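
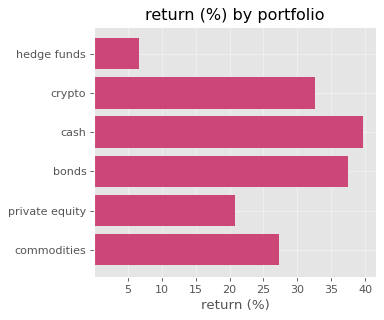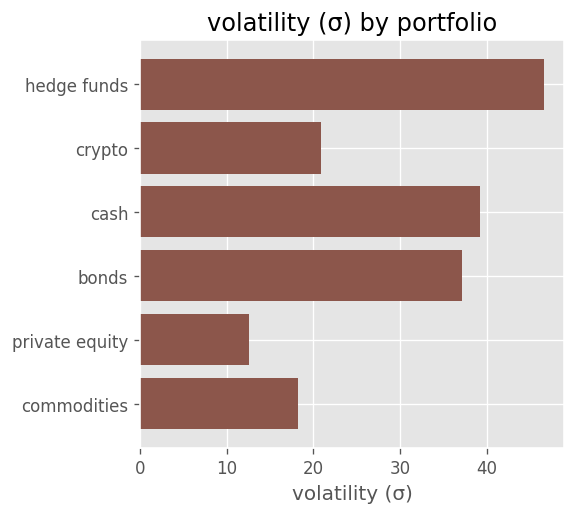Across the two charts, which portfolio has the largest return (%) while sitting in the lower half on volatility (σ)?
Chart 2 median volatility (σ) ≈ 30; below-median portfolios: crypto, private equity, commodities. Among those, crypto has the highest return (%) (≈ 35).

crypto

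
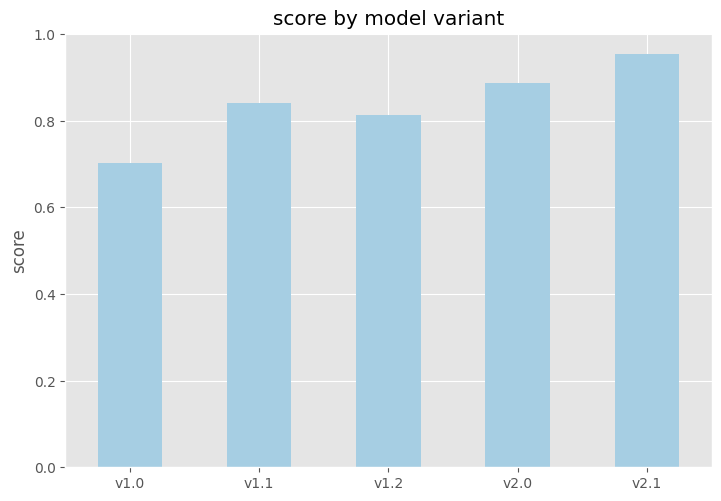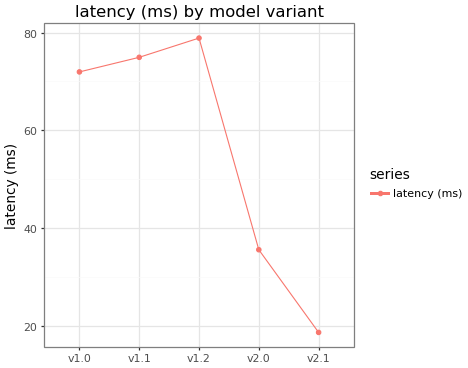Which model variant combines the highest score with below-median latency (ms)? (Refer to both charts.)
v2.1

Chart 2 median latency (ms) ≈ 70; below-median model variants: v2.0, v2.1. Among those, v2.1 has the highest score (≈ 1).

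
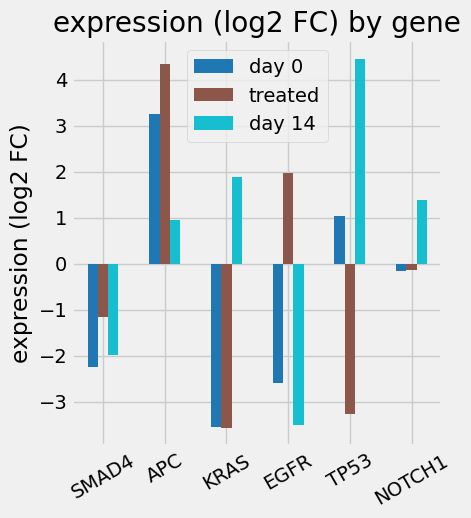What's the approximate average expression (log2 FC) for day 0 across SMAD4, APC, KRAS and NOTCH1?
≈ -1

(-2 + 3 + -4 + 0) / 4 ≈ -1.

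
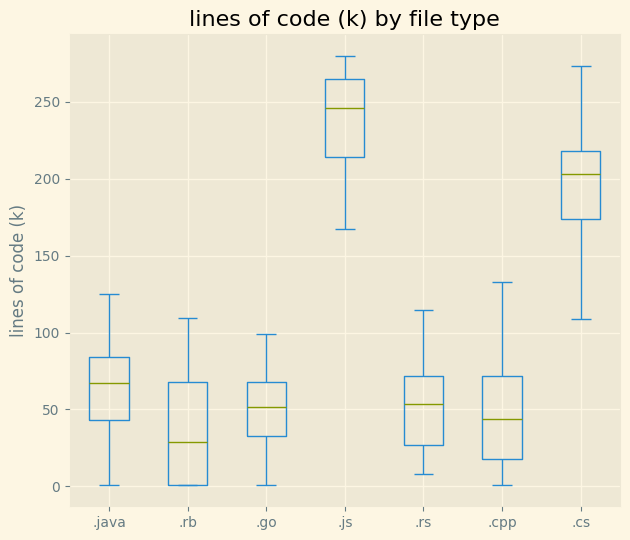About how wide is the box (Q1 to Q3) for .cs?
Q3 ≈ 220, Q1 ≈ 180; IQR ≈ 40.

≈ 40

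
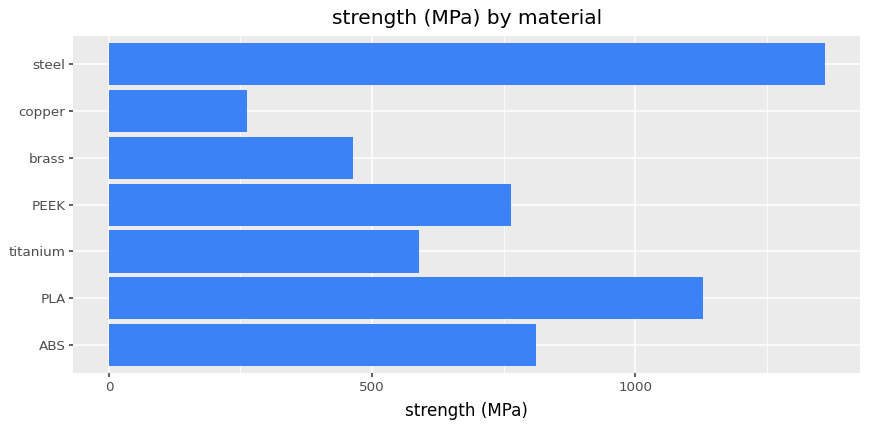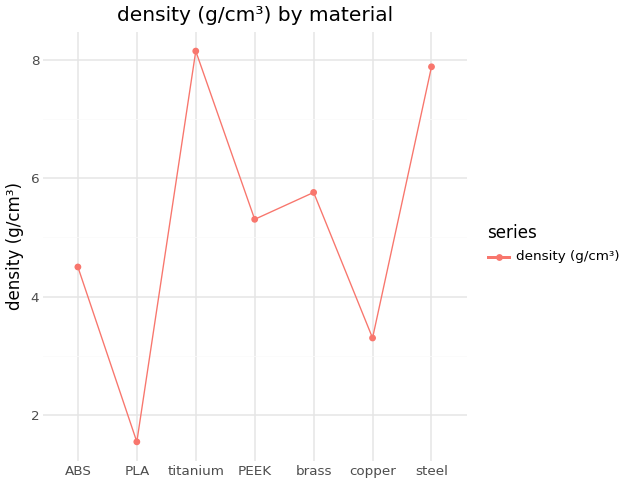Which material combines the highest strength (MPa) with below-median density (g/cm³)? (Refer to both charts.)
PLA

Chart 2 median density (g/cm³) ≈ 5; below-median materials: ABS, PLA, copper. Among those, PLA has the highest strength (MPa) (≈ 1200).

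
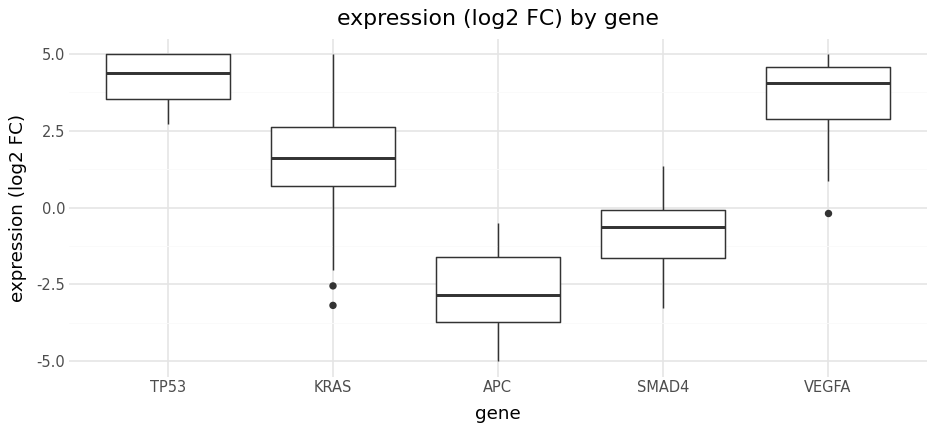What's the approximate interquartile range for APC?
Q3 ≈ -2, Q1 ≈ -4; IQR ≈ 2.

≈ 2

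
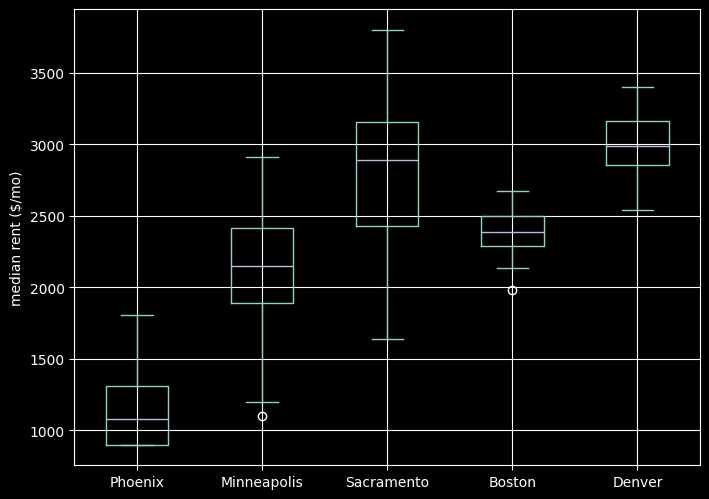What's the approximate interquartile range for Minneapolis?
Q3 ≈ 2400, Q1 ≈ 1800; IQR ≈ 600.

≈ 600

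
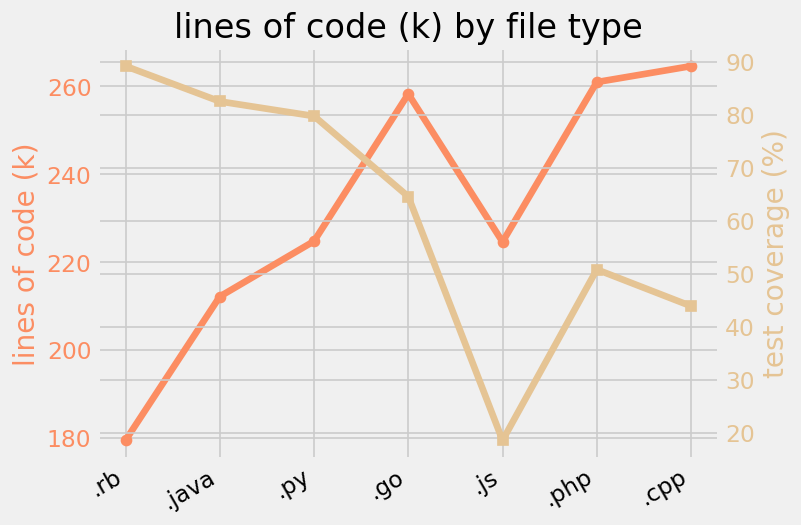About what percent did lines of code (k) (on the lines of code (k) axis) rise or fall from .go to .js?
≈ -15.4%

.go ≈ 260, .js ≈ 220; (220 − 260) / 260 ≈ -15.4%.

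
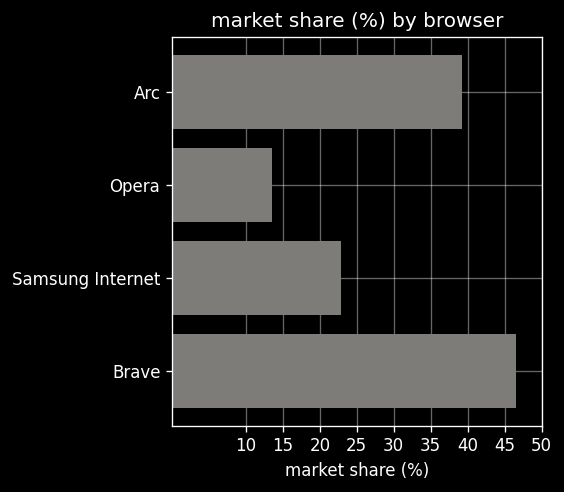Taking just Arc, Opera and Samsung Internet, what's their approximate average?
(40 + 15 + 25) / 3 ≈ 27.

≈ 27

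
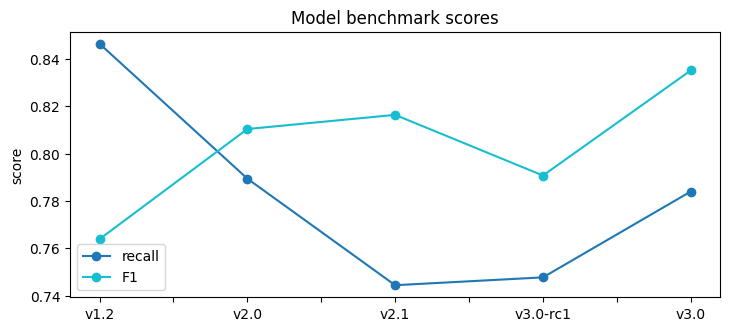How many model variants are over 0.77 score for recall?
Above 0.77: v1.2, v2.0, v3.0.

3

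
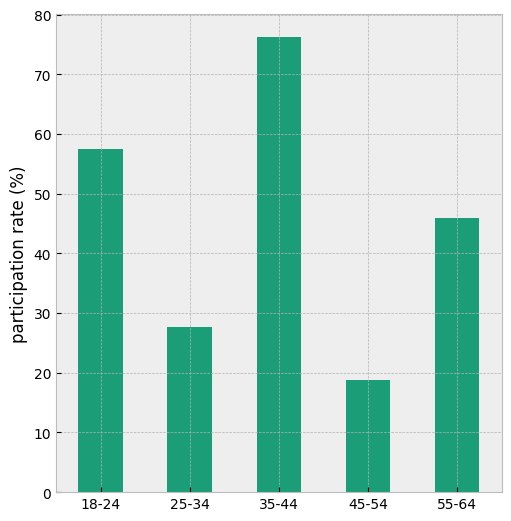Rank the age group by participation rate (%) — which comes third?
55-64

Top 4: 35-44 ≈ 80, 18-24 ≈ 60, 55-64 ≈ 50, 25-34 ≈ 30.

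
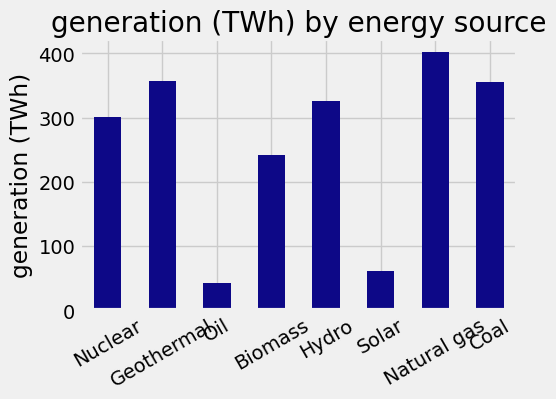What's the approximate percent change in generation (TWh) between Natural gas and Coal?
≈ -12.5%

Natural gas ≈ 400, Coal ≈ 350; (350 − 400) / 400 ≈ -12.5%.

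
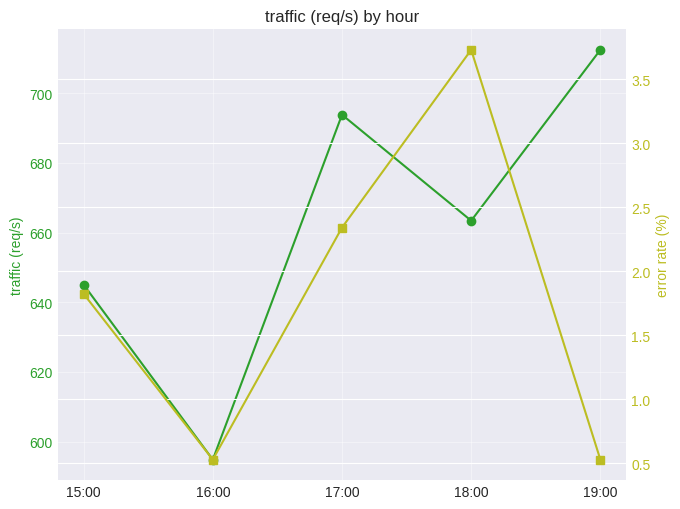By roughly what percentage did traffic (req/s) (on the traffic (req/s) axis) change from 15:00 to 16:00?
15:00 ≈ 650, 16:00 ≈ 590; (590 − 650) / 650 ≈ -9.2%.

≈ -9.2%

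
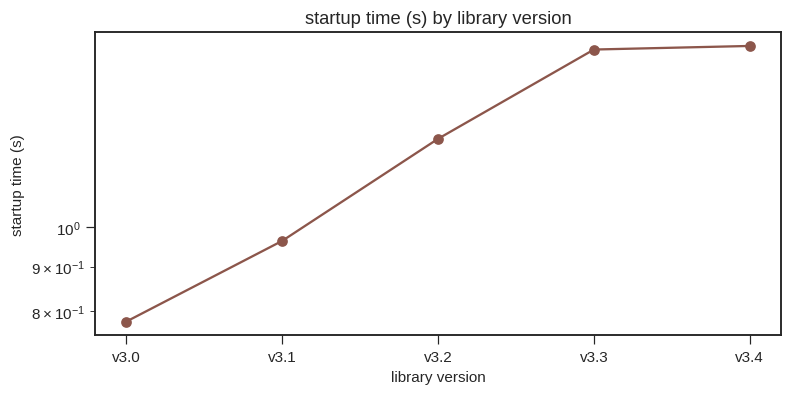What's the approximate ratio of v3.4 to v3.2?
≈ 1.23×

v3.4 ≈ 1.6, v3.2 ≈ 1.3; 1.6/1.3 ≈ 1.23.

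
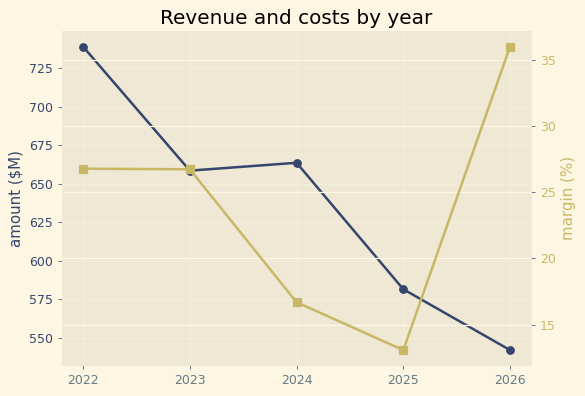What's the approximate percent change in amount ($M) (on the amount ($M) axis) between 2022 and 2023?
≈ -10.8%

2022 ≈ 740, 2023 ≈ 660; (660 − 740) / 740 ≈ -10.8%.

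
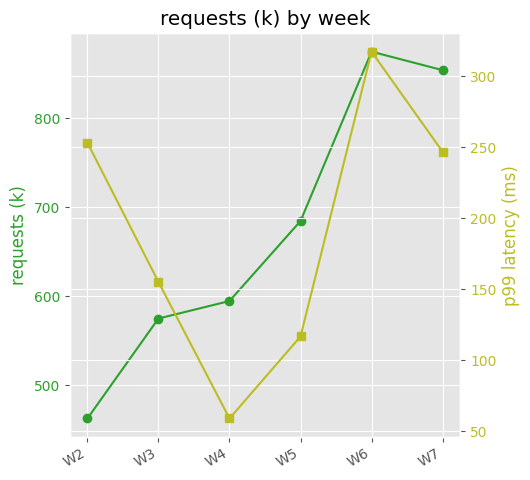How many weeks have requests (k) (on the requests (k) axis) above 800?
Above 800: W6, W7.

2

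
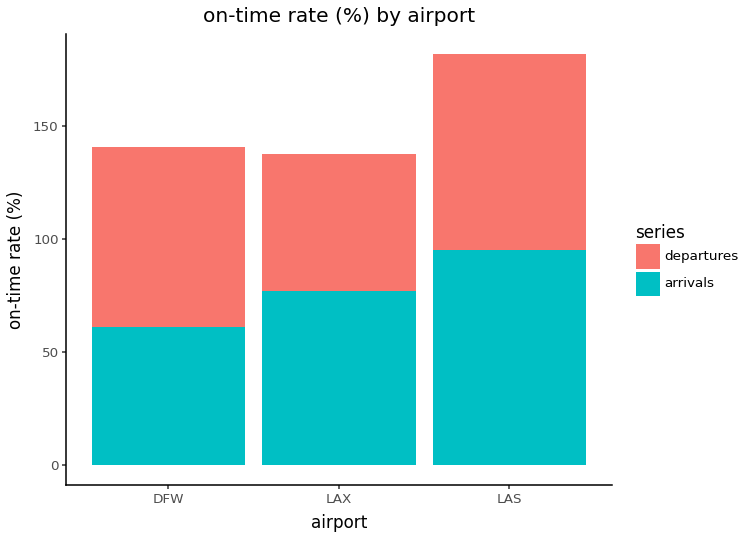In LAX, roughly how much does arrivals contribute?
arrivals top ≈ 80, bottom ≈ 0; segment ≈ 80.

≈ 80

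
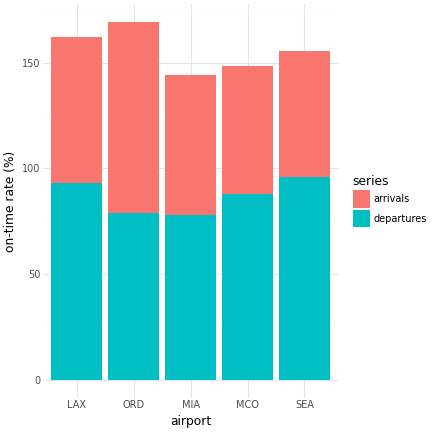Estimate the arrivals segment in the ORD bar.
≈ 80

arrivals top ≈ 160, bottom ≈ 80; segment ≈ 80.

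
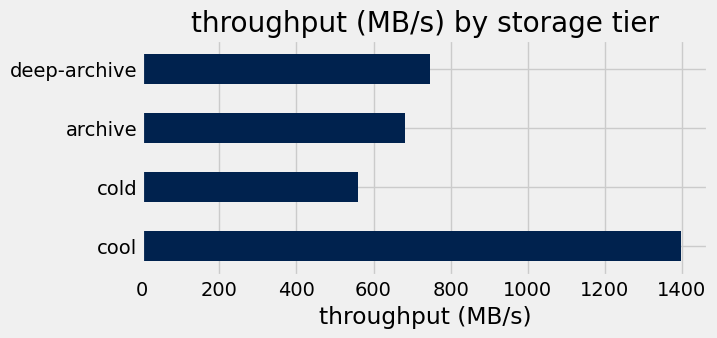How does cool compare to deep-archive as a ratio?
cool ≈ 1400, deep-archive ≈ 800; 1400/800 ≈ 1.75.

≈ 1.75×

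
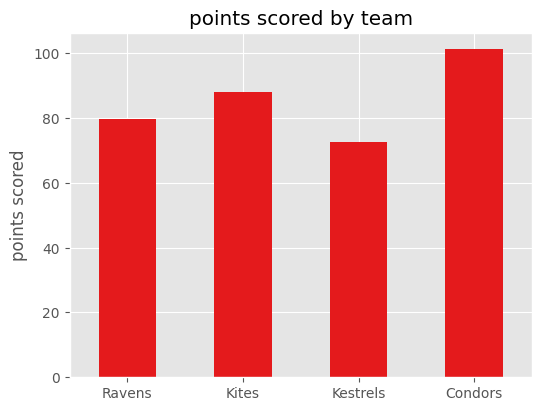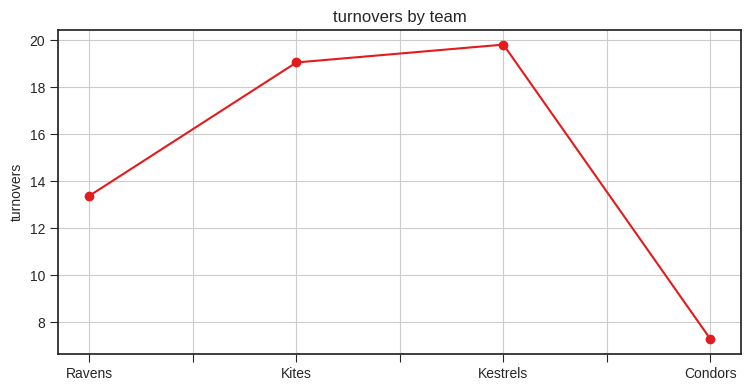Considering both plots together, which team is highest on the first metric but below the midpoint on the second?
Chart 2 median turnovers ≈ 16; below-median teams: Ravens, Condors. Among those, Condors has the highest points scored (≈ 100).

Condors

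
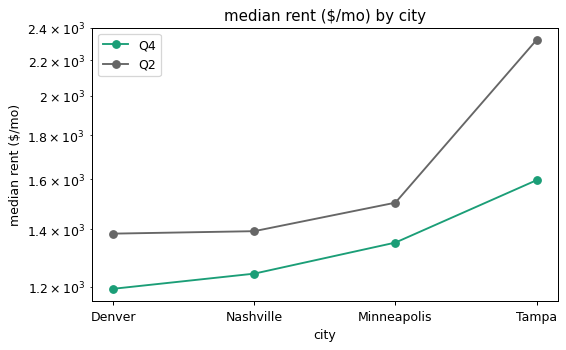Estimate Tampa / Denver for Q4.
Tampa ≈ 1600, Denver ≈ 1200; 1600/1200 ≈ 1.33.

≈ 1.33×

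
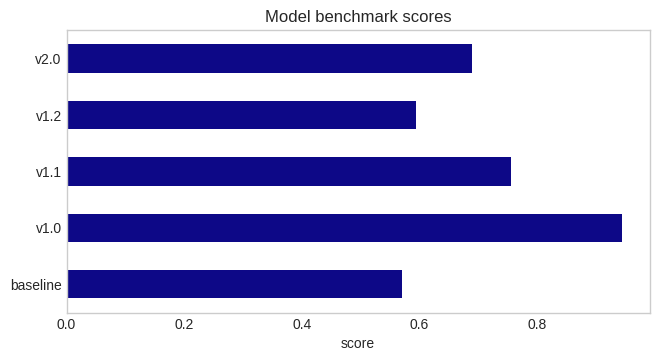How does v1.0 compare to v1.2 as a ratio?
v1.0 ≈ 0.9, v1.2 ≈ 0.6; 0.9/0.6 ≈ 1.5.

≈ 1.5×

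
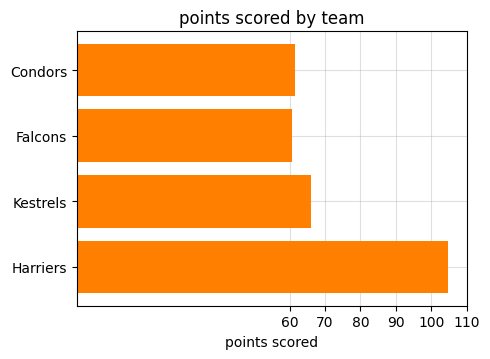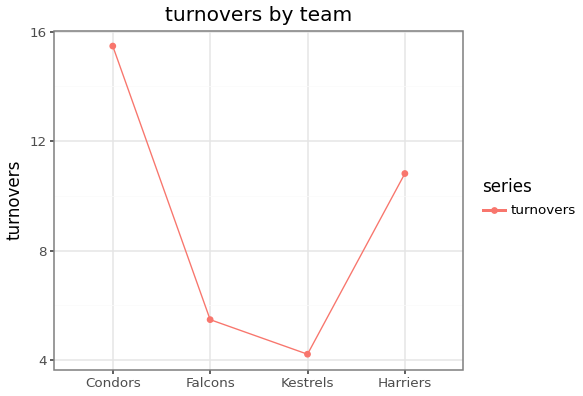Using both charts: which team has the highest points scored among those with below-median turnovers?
Chart 2 median turnovers ≈ 8; below-median teams: Falcons, Kestrels. Among those, Kestrels has the highest points scored (≈ 70).

Kestrels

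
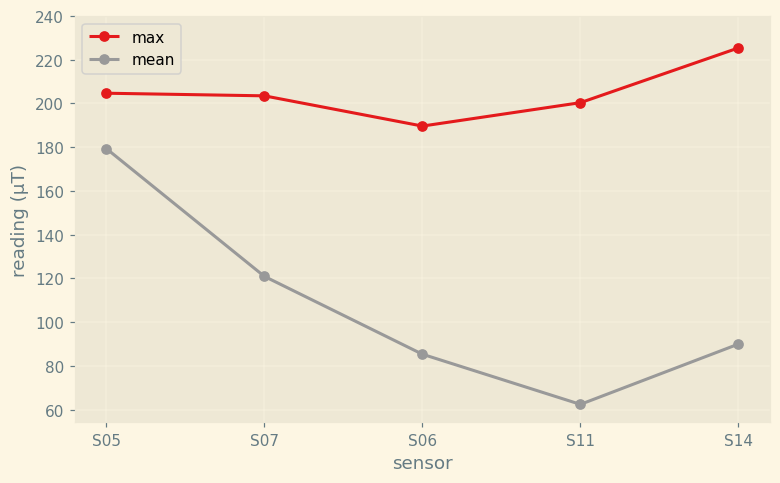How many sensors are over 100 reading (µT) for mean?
2

Above 100: S05, S07.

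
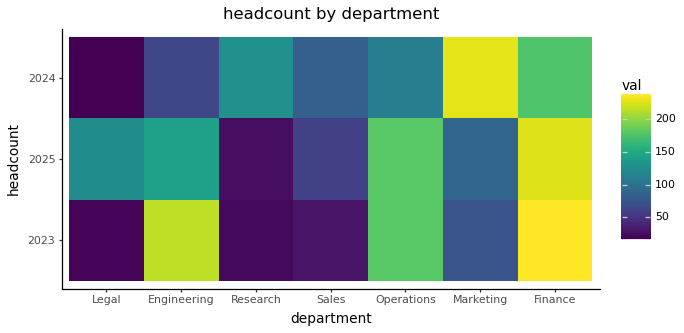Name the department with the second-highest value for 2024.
Finance

Top 3 for 2024: Marketing ≈ 220, Finance ≈ 180, Research ≈ 120.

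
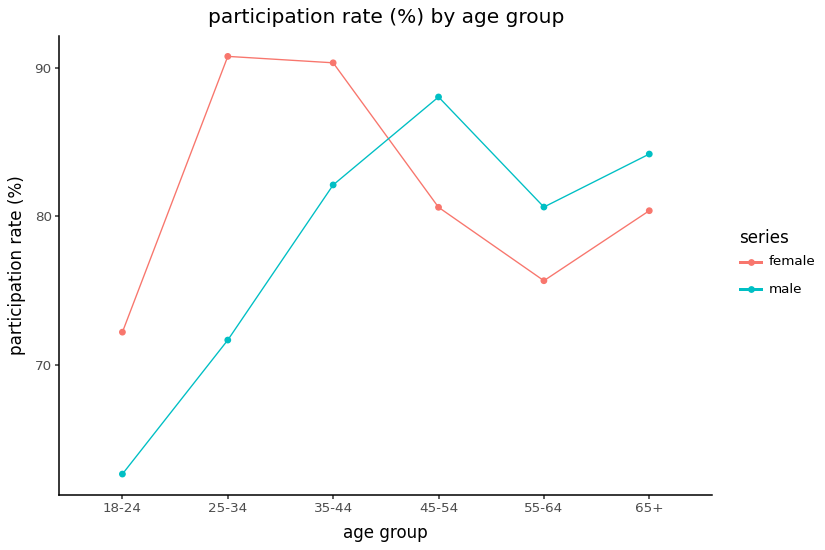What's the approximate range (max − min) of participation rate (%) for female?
≈ 20

Max 25-34 ≈ 90, min 18-24 ≈ 70; range ≈ 20.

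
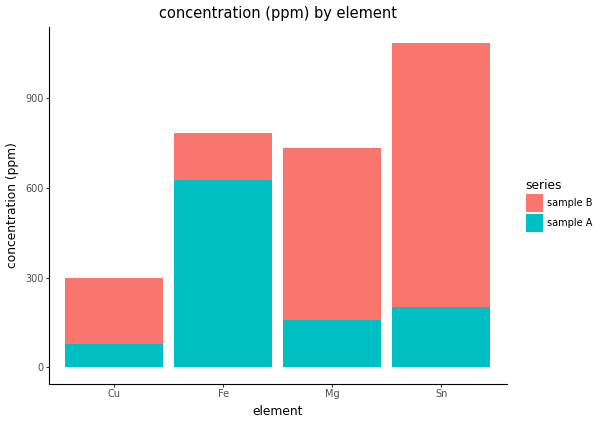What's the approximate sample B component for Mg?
≈ 500

sample B top ≈ 700, bottom ≈ 200; segment ≈ 500.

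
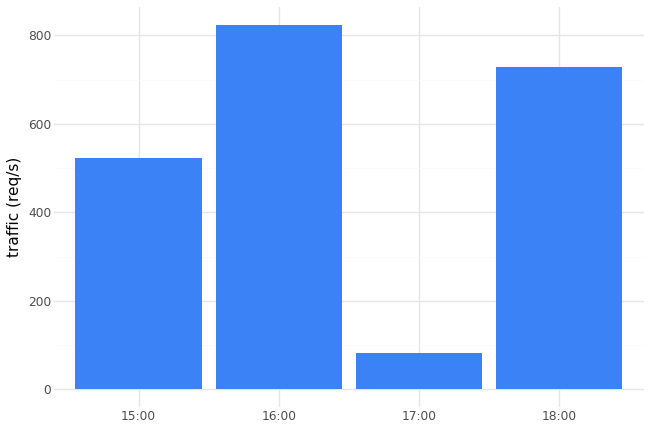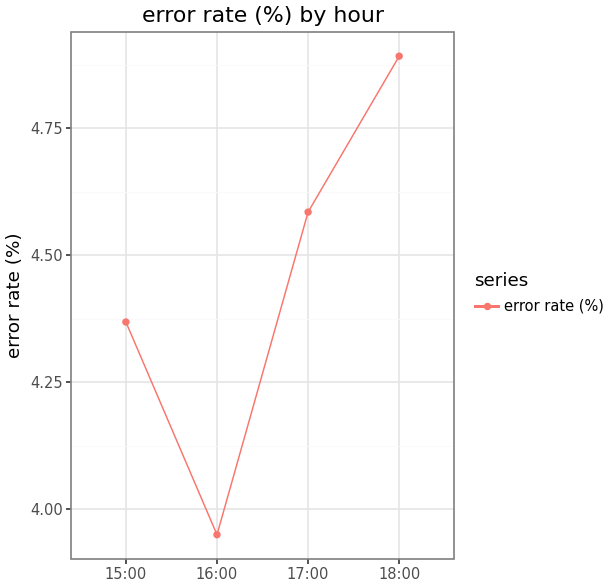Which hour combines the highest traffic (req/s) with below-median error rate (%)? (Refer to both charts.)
16:00

Chart 2 median error rate (%) ≈ 4.5; below-median hours: 15:00, 16:00. Among those, 16:00 has the highest traffic (req/s) (≈ 800).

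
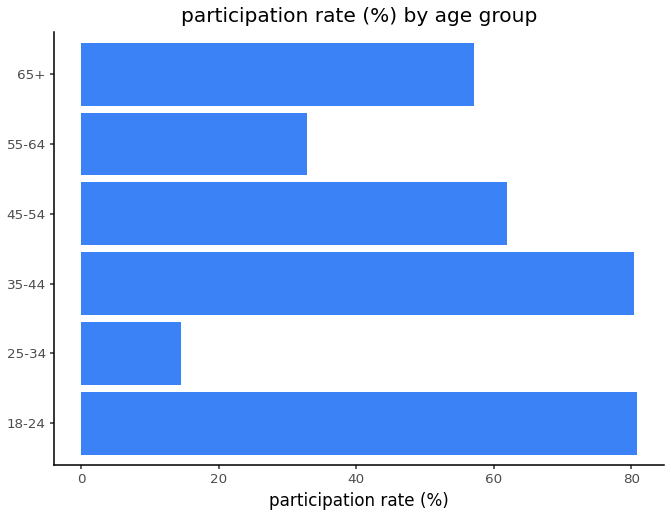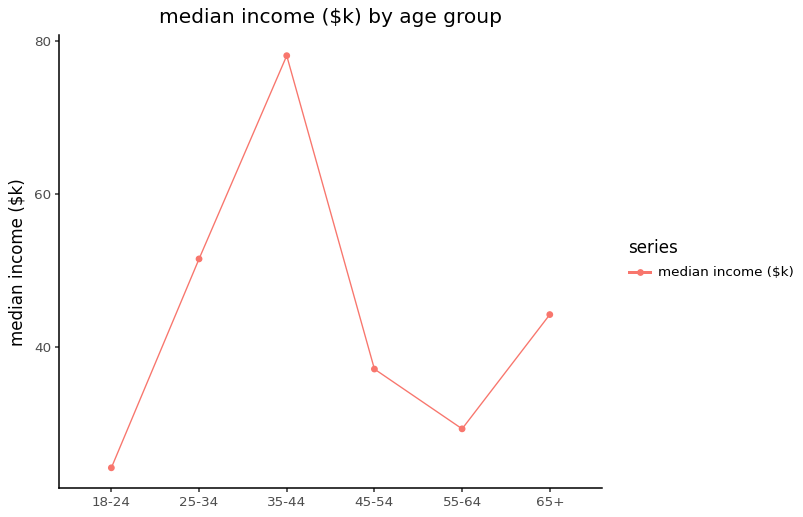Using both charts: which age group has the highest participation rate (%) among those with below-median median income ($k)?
18-24

Chart 2 median median income ($k) ≈ 40; below-median age groups: 18-24, 45-54, 55-64. Among those, 18-24 has the highest participation rate (%) (≈ 80).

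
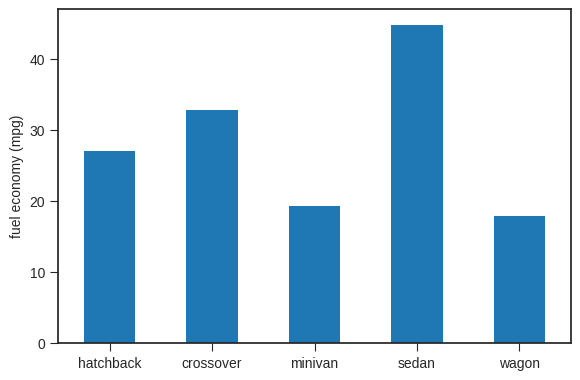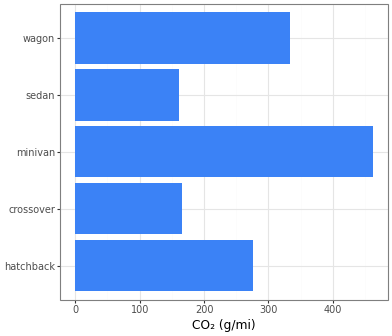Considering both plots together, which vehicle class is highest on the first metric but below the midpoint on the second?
Chart 2 median CO₂ (g/mi) ≈ 300; below-median vehicle classes: crossover, sedan. Among those, sedan has the highest fuel economy (mpg) (≈ 45).

sedan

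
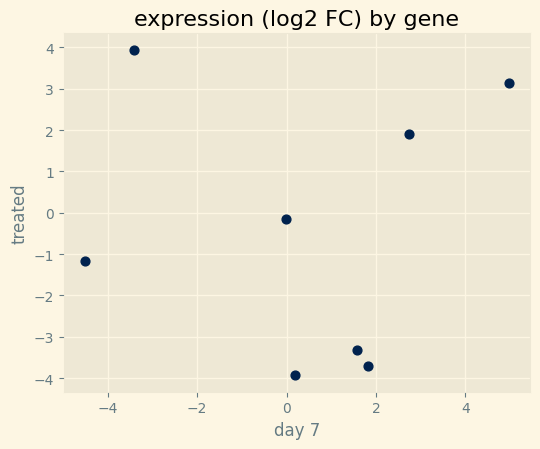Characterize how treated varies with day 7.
Points are roughly uncorrelated; weak (|r| ≈ 0.0).

no clear correlation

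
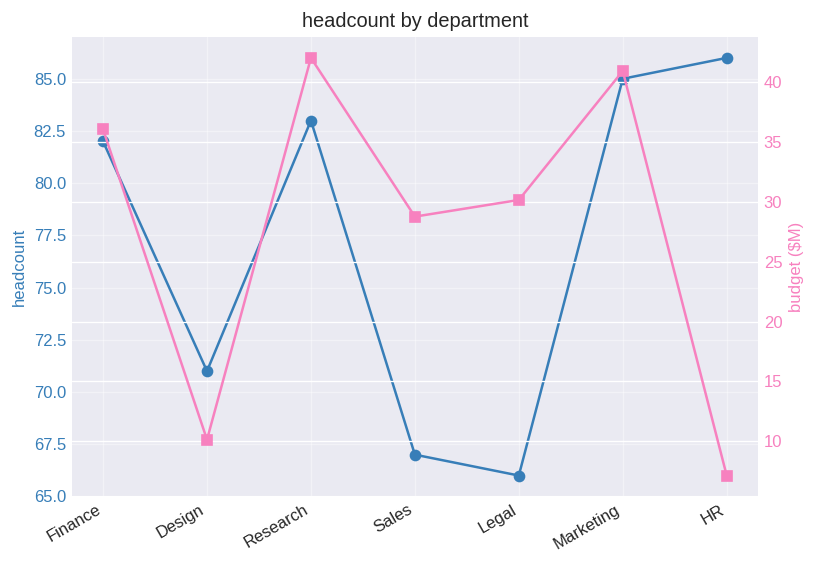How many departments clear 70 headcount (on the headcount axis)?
Above 70: Finance, Design, Research, Marketing, HR.

5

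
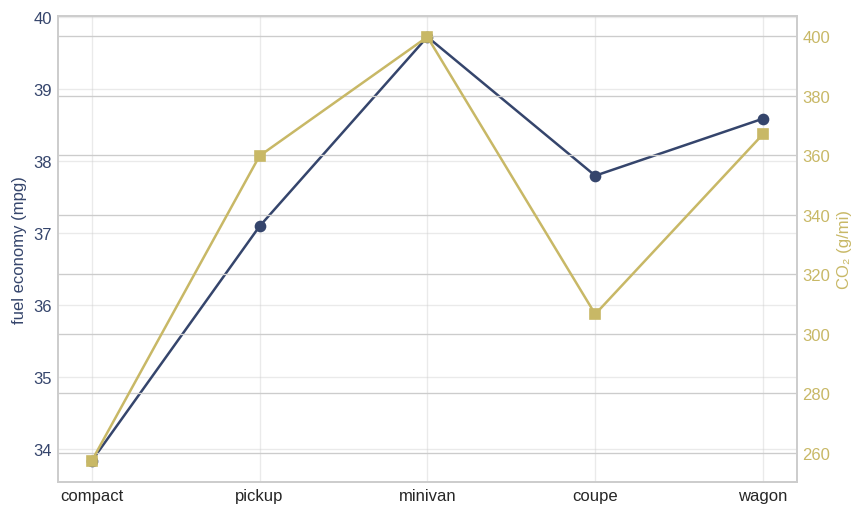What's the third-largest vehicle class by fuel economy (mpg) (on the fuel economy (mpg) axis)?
coupe

Top 4 (on the fuel economy (mpg) axis): minivan ≈ 39.5, wagon ≈ 38.5, coupe ≈ 38.0, pickup ≈ 37.0.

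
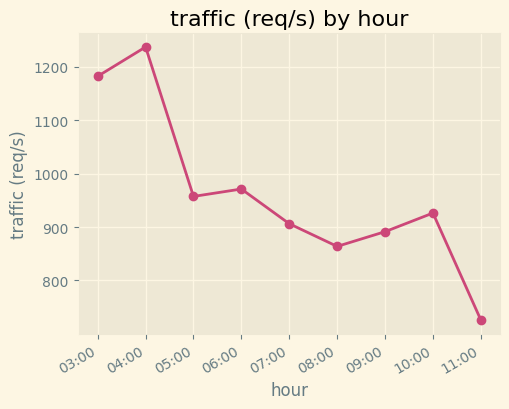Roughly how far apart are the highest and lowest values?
≈ 500

Max 04:00 ≈ 1250, min 11:00 ≈ 750; range ≈ 500.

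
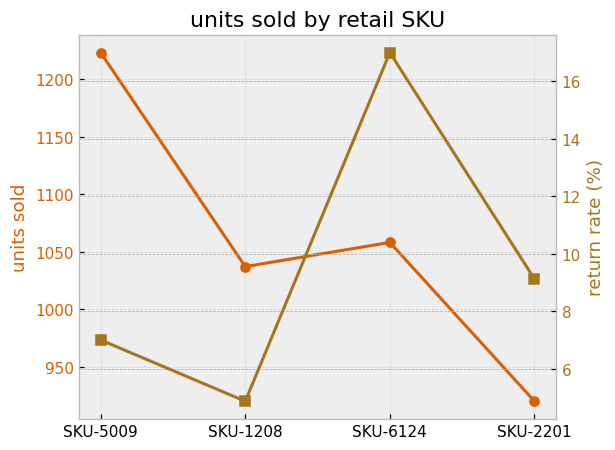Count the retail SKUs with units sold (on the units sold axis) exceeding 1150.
1

Above 1150: SKU-5009.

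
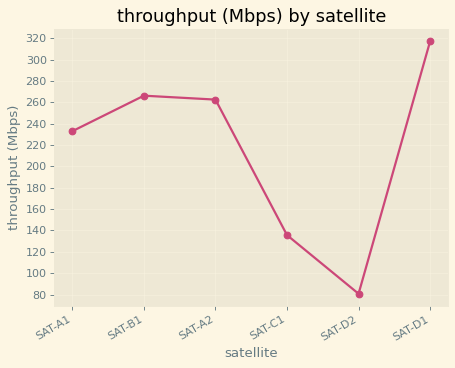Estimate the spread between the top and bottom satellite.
Max SAT-D1 ≈ 320, min SAT-D2 ≈ 80; range ≈ 240.

≈ 240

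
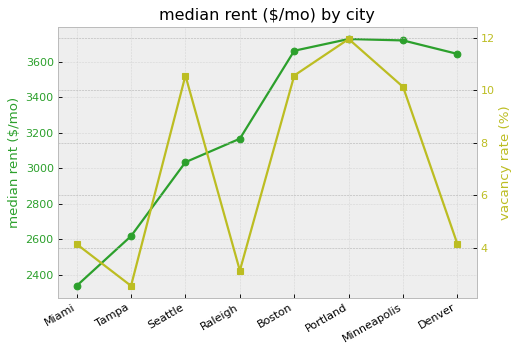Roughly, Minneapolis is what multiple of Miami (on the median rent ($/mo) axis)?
≈ 1.58×

Minneapolis ≈ 3800, Miami ≈ 2400; 3800/2400 ≈ 1.58.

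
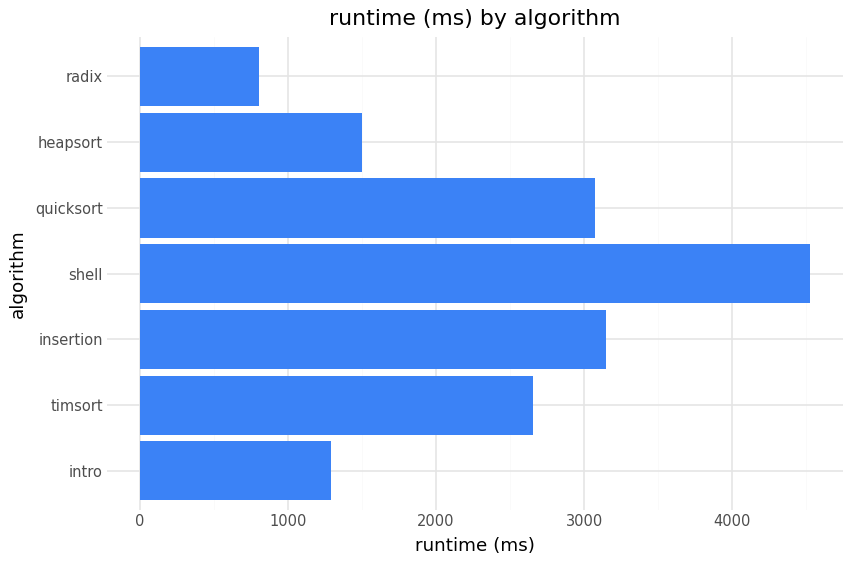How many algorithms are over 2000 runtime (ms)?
4

Above 2000: timsort, insertion, shell, quicksort.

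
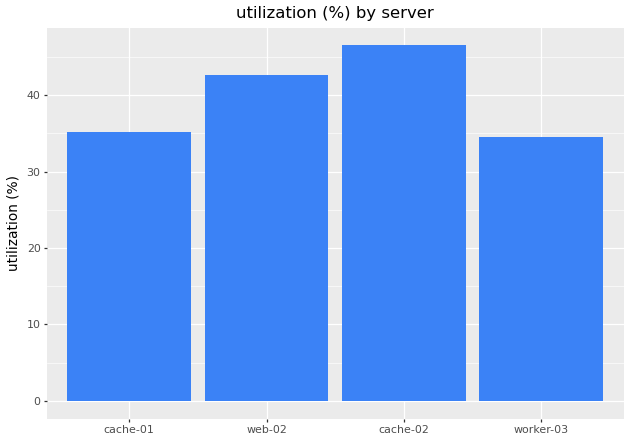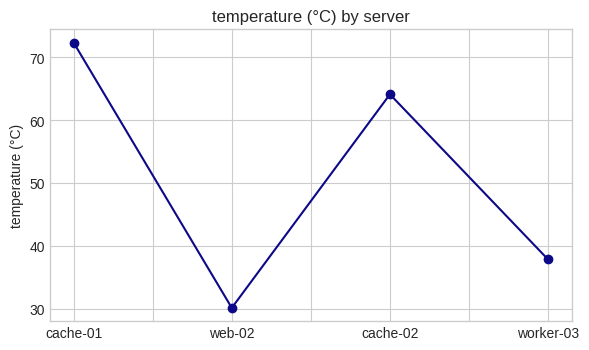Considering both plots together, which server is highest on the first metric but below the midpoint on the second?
Chart 2 median temperature (°C) ≈ 50; below-median servers: web-02, worker-03. Among those, web-02 has the highest utilization (%) (≈ 45).

web-02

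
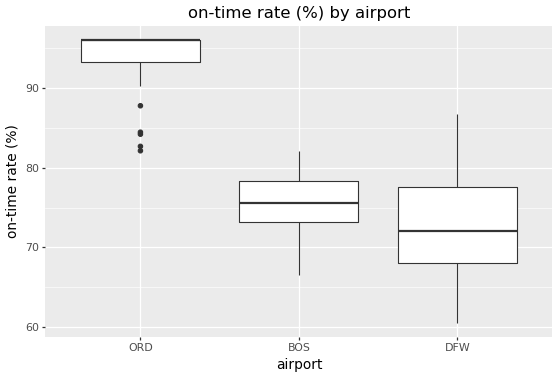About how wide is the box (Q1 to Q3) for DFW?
Q3 ≈ 78, Q1 ≈ 68; IQR ≈ 10.

≈ 10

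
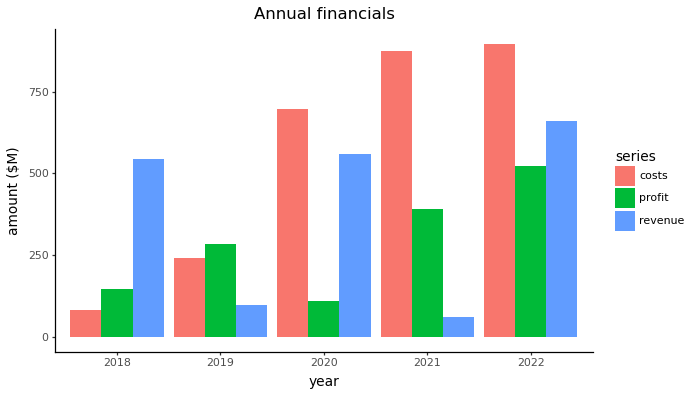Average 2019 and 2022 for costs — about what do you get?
(200 + 900) / 2 ≈ 550.

≈ 550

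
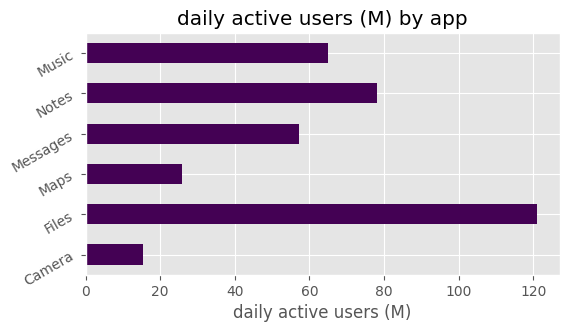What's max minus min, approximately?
≈ 100

Max Files ≈ 120, min Camera ≈ 20; range ≈ 100.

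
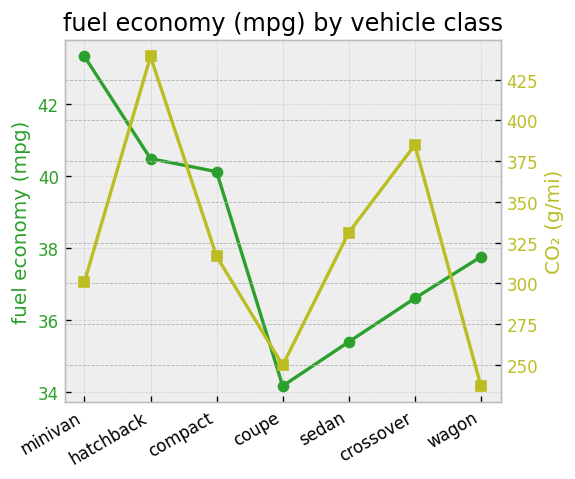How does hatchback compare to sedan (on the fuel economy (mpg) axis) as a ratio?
≈ 1.14×

hatchback ≈ 40, sedan ≈ 35; 40/35 ≈ 1.14.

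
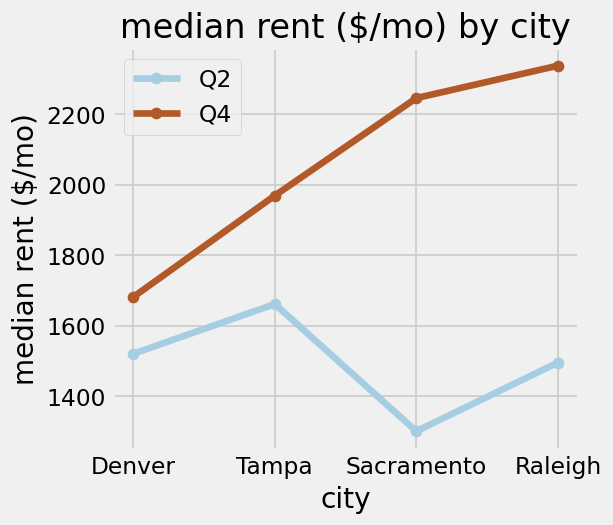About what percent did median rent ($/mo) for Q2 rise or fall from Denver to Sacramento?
Denver ≈ 1500, Sacramento ≈ 1300; (1300 − 1500) / 1500 ≈ -13.3%.

≈ -13.3%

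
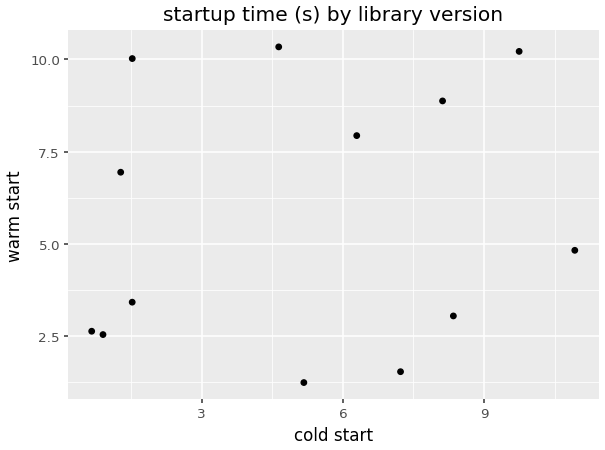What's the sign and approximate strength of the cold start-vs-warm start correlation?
Points are roughly uncorrelated; weak (|r| ≈ 0.2).

no clear correlation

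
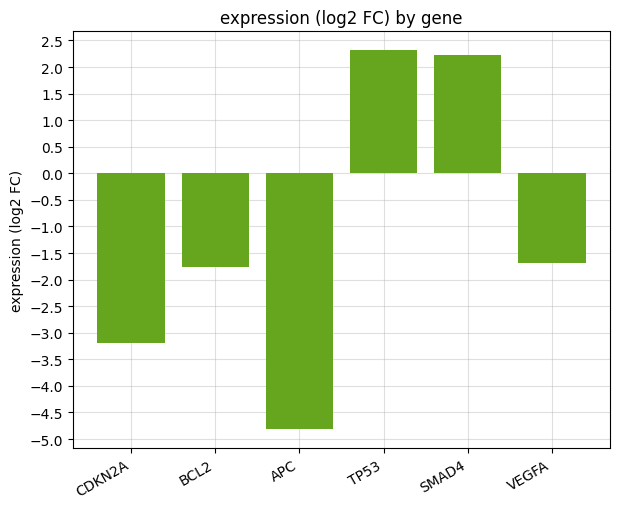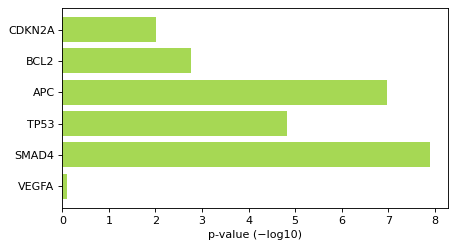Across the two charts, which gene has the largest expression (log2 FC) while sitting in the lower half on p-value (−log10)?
VEGFA

Chart 2 median p-value (−log10) ≈ 4; below-median genes: CDKN2A, BCL2, VEGFA. Among those, VEGFA has the highest expression (log2 FC) (≈ -1.5).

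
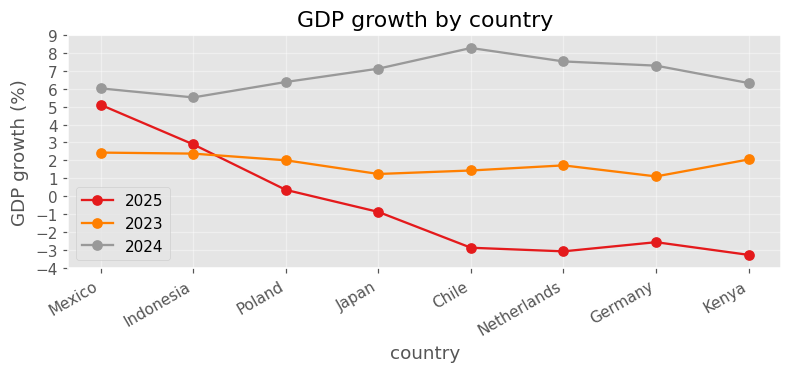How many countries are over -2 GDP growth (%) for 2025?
4

Above -2: Mexico, Indonesia, Poland, Japan.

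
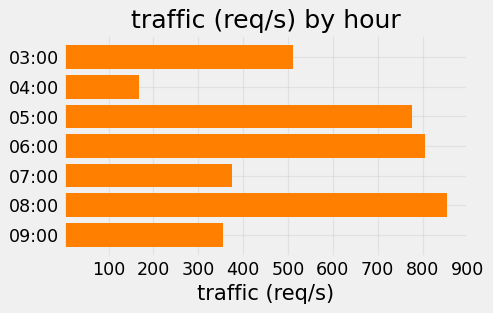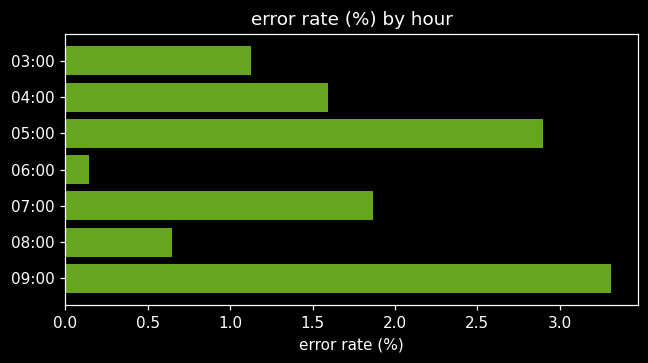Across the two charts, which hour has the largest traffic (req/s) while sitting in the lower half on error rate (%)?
Chart 2 median error rate (%) ≈ 1.5; below-median hours: 03:00, 06:00, 08:00. Among those, 08:00 has the highest traffic (req/s) (≈ 900).

08:00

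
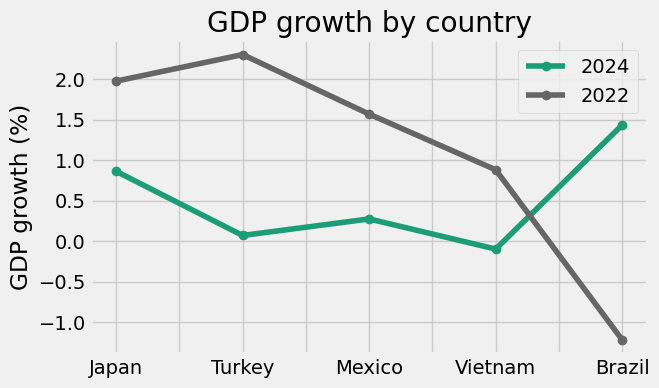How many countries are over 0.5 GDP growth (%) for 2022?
4

Above 0.5: Japan, Turkey, Mexico, Vietnam.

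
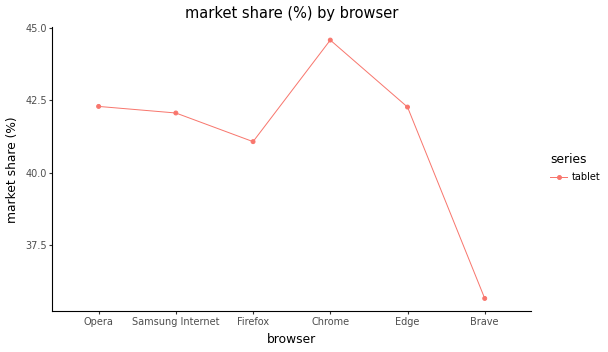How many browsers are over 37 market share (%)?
5

Above 37: Opera, Samsung Internet, Firefox, Chrome, Edge.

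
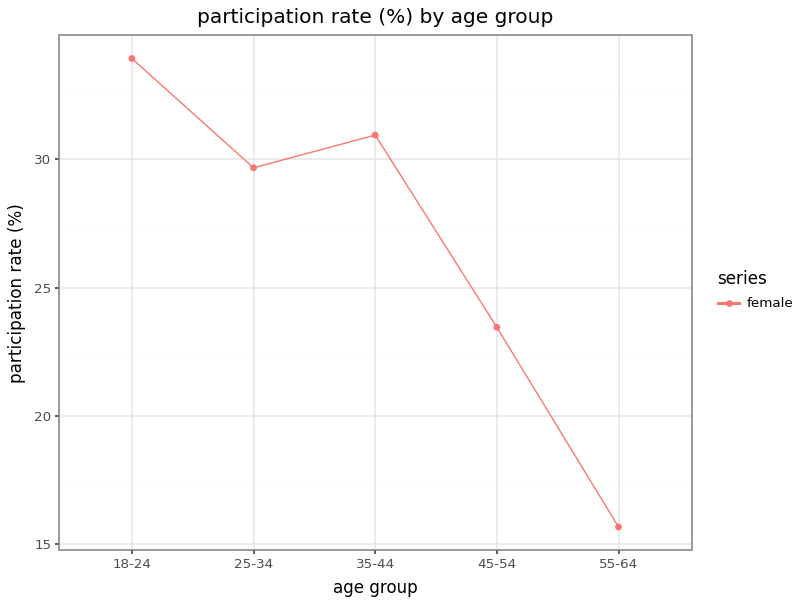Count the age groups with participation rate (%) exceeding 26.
Above 26: 18-24, 25-34, 35-44.

3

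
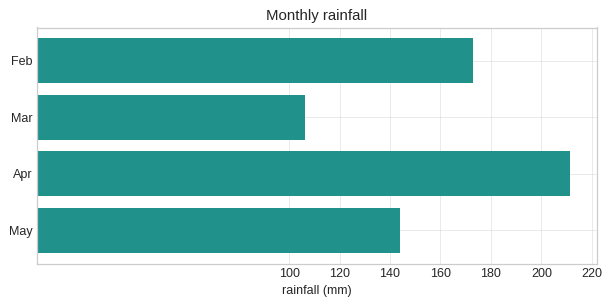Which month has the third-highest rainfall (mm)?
Top 4: Apr ≈ 220, Feb ≈ 180, May ≈ 140, Mar ≈ 100.

May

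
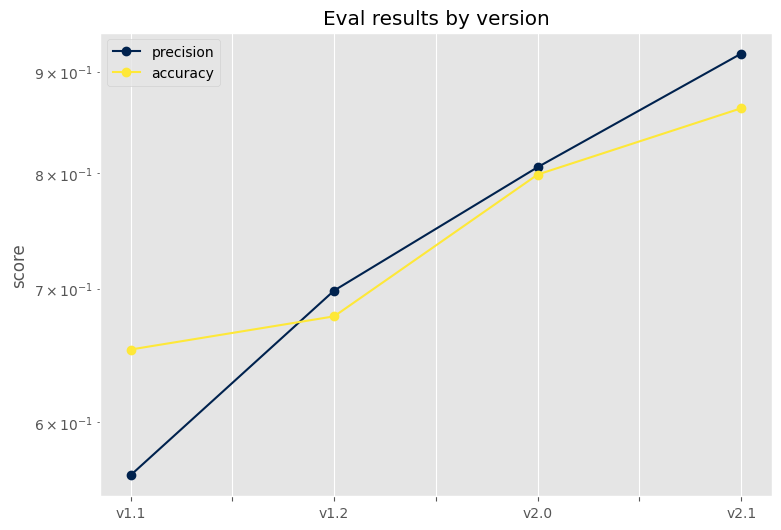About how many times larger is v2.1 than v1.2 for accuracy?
v2.1 ≈ 0.85, v1.2 ≈ 0.70; 0.85/0.70 ≈ 1.21.

≈ 1.21×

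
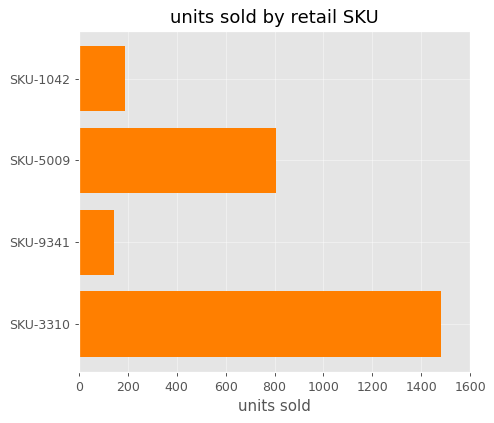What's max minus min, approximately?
≈ 1200

Max SKU-3310 ≈ 1400, min SKU-9341 ≈ 200; range ≈ 1200.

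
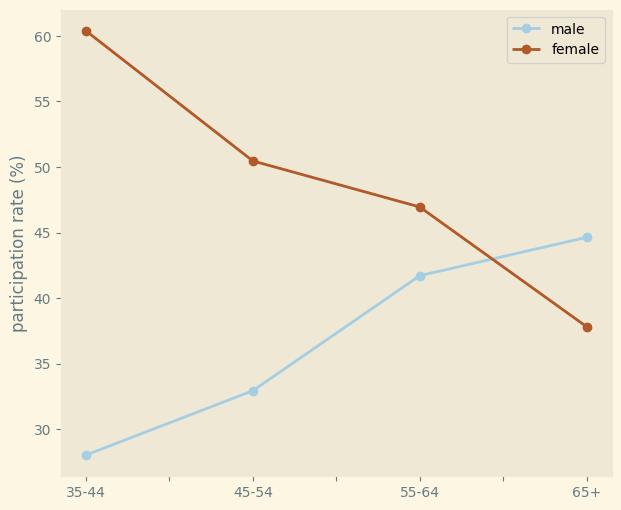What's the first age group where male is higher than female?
65+

55-64: male ≈ 40 vs female ≈ 45 (not yet); 65+: male ≈ 45 vs female ≈ 40 (first crossover).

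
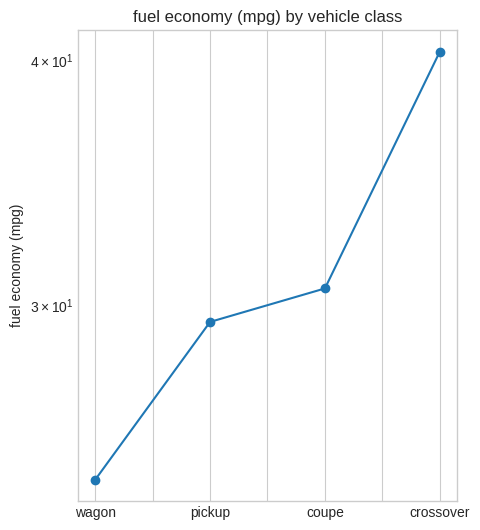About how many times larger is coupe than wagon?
coupe ≈ 30, wagon ≈ 24; 30/24 ≈ 1.25.

≈ 1.25×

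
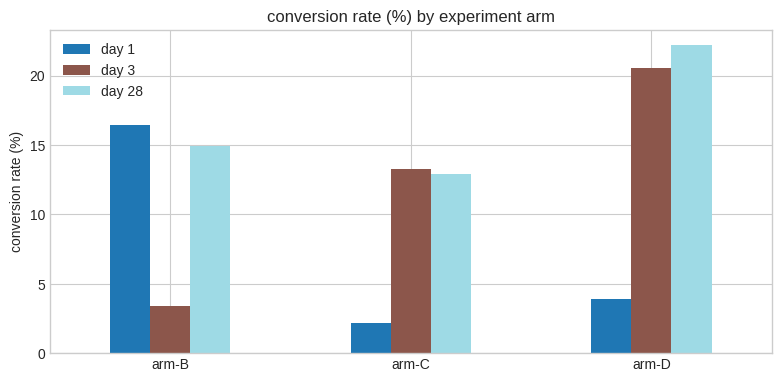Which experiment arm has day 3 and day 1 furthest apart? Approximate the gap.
arm-D, ≈ 16 %

arm-D: day 3 ≈ 20, day 1 ≈ 4 → gap ≈ 16. Next-largest (arm-B) is only ≈ 12.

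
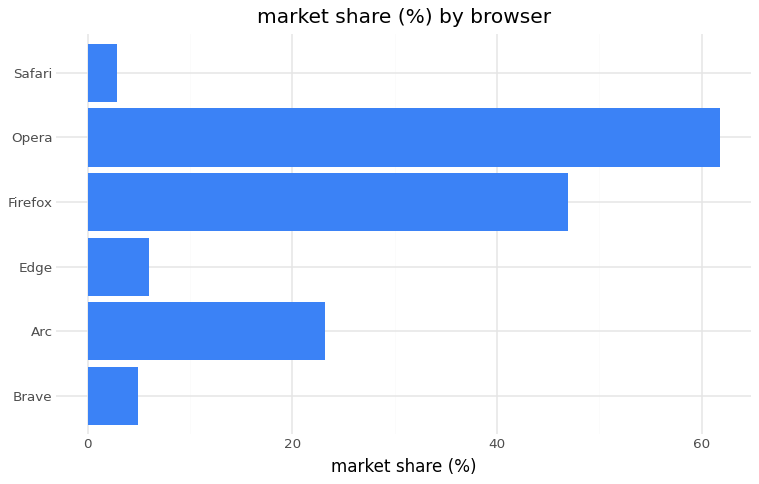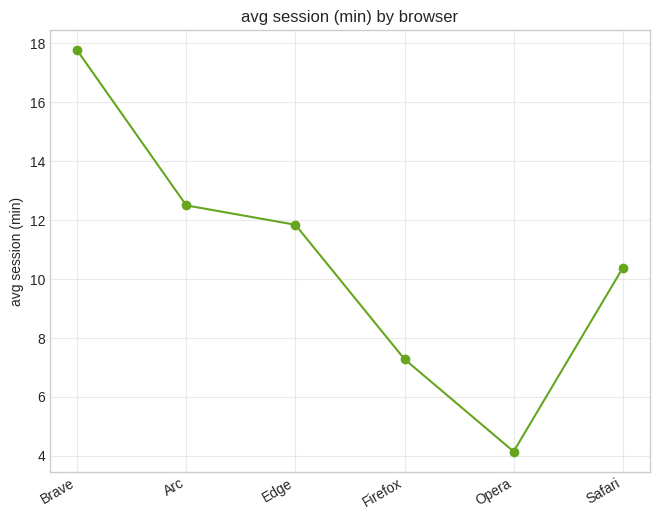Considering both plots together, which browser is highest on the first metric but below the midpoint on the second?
Opera

Chart 2 median avg session (min) ≈ 12; below-median browsers: Firefox, Opera, Safari. Among those, Opera has the highest market share (%) (≈ 60).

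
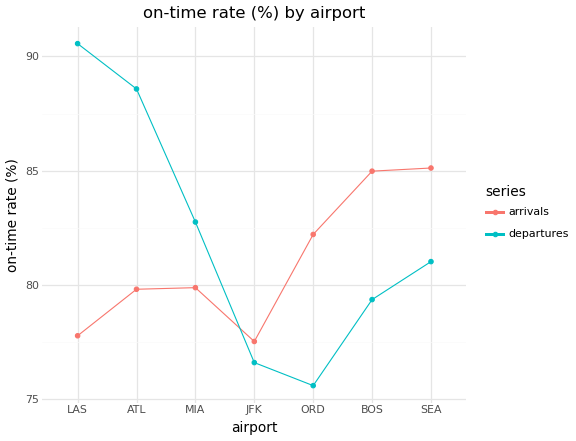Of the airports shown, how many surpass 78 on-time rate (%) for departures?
Above 78: LAS, ATL, MIA, BOS, SEA.

5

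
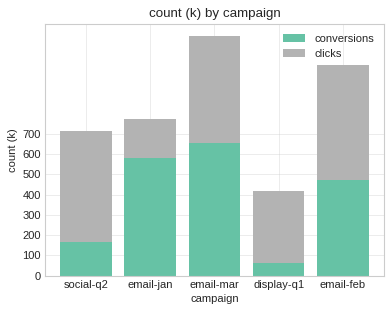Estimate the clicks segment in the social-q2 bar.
clicks top ≈ 700, bottom ≈ 200; segment ≈ 500.

≈ 500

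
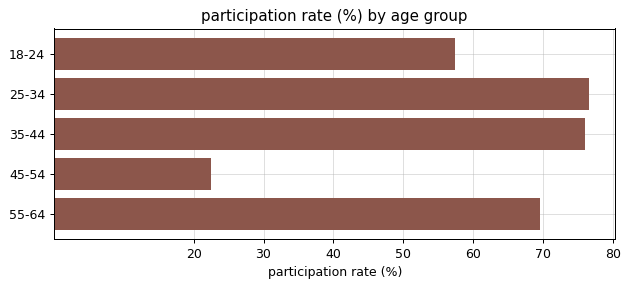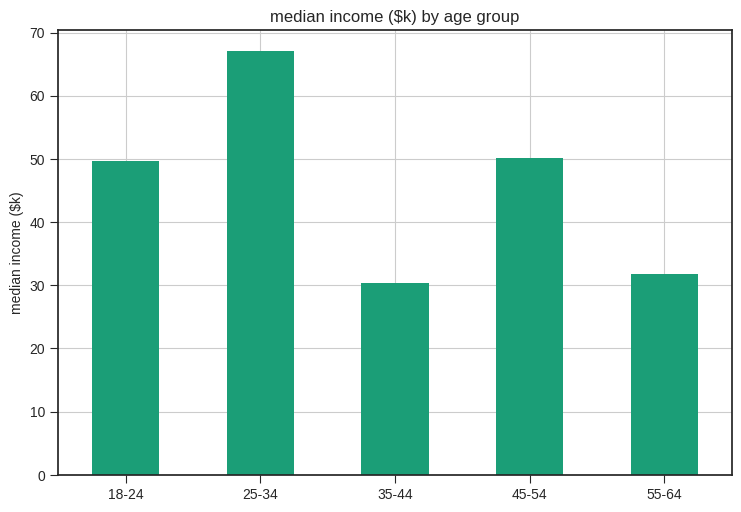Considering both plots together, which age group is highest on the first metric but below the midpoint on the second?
35-44

Chart 2 median median income ($k) ≈ 50; below-median age groups: 35-44, 55-64. Among those, 35-44 has the highest participation rate (%) (≈ 80).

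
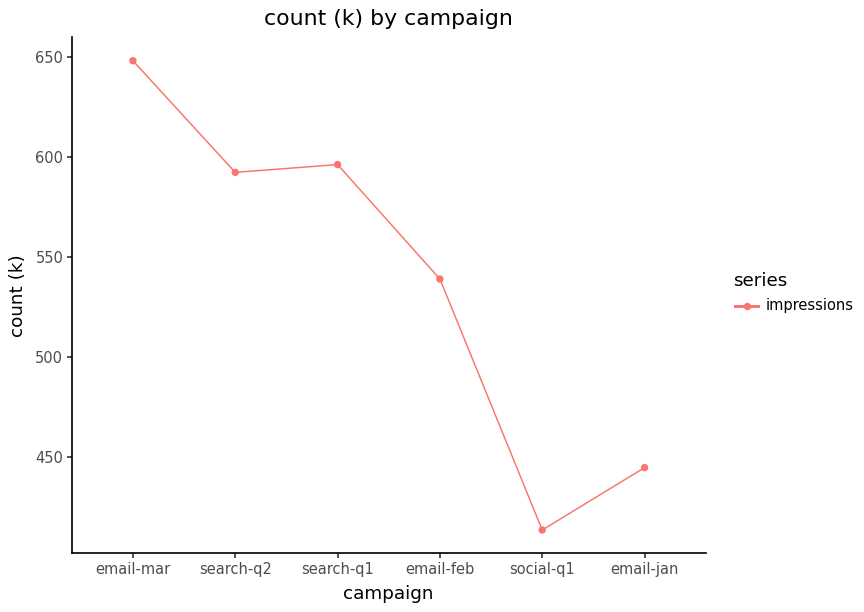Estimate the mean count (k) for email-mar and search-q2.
≈ 620

(640 + 600) / 2 ≈ 620.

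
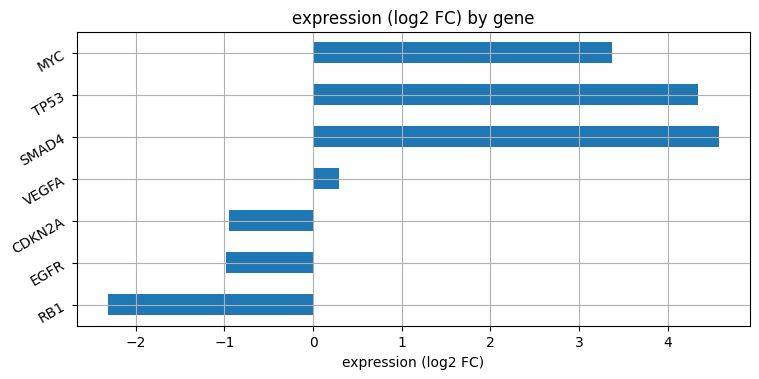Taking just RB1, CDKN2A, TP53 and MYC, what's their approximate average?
≈ 1

(-2 + -1 + 4 + 3) / 4 ≈ 1.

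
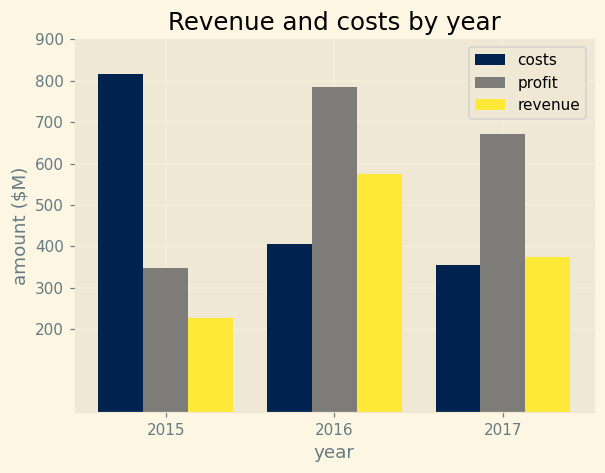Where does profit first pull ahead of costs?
2015: profit ≈ 300 vs costs ≈ 800 (not yet); 2016: profit ≈ 800 vs costs ≈ 400 (first crossover).

2016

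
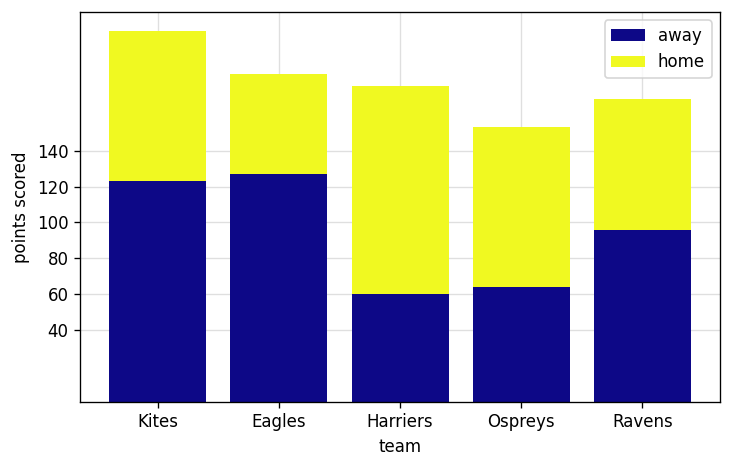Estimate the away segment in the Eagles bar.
≈ 120

away top ≈ 120, bottom ≈ 0; segment ≈ 120.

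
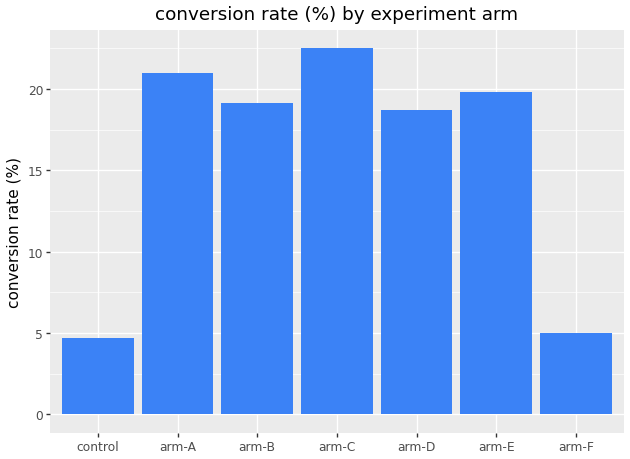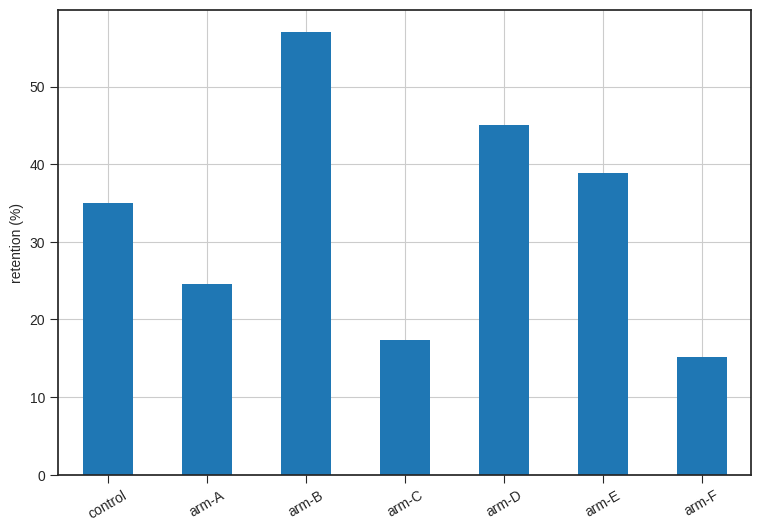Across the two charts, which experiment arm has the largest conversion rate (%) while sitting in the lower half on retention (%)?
arm-C

Chart 2 median retention (%) ≈ 40; below-median experiment arms: arm-A, arm-C, arm-F. Among those, arm-C has the highest conversion rate (%) (≈ 25).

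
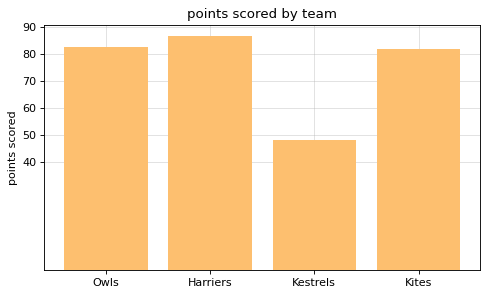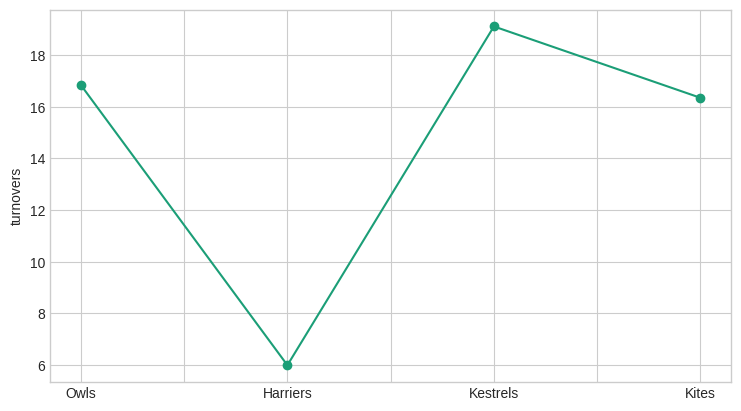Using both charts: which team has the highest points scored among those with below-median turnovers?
Chart 2 median turnovers ≈ 16; below-median teams: Harriers, Kites. Among those, Harriers has the highest points scored (≈ 90).

Harriers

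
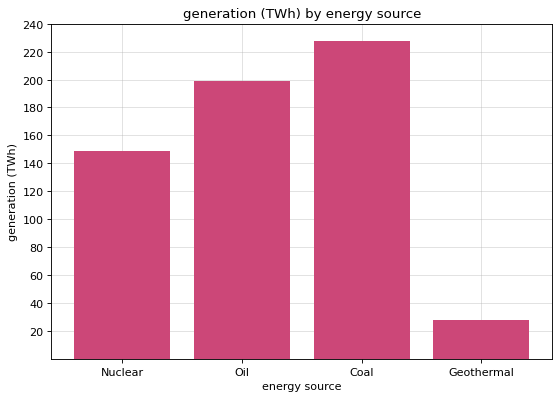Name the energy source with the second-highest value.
Oil

Top 3: Coal ≈ 220, Oil ≈ 200, Nuclear ≈ 140.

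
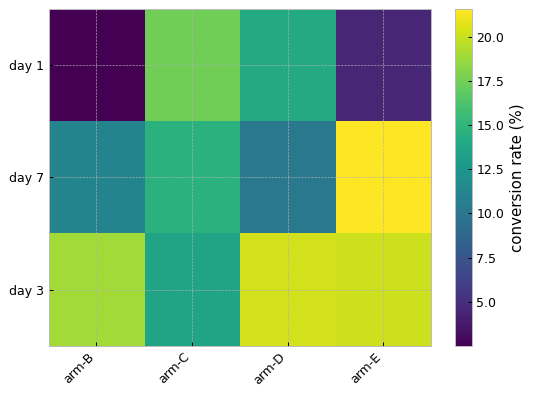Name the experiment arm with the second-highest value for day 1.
Top 3 for day 1: arm-C ≈ 18, arm-D ≈ 14, arm-E ≈ 4.

arm-D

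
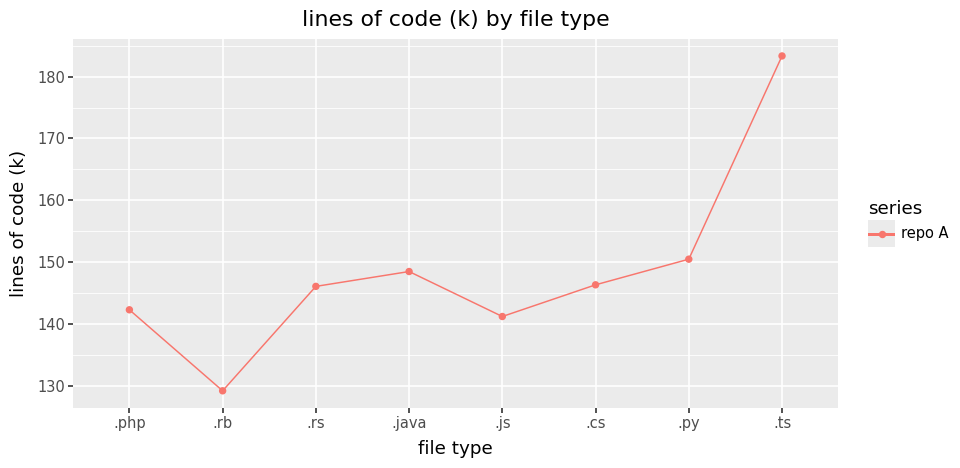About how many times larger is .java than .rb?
.java ≈ 150, .rb ≈ 130; 150/130 ≈ 1.15.

≈ 1.15×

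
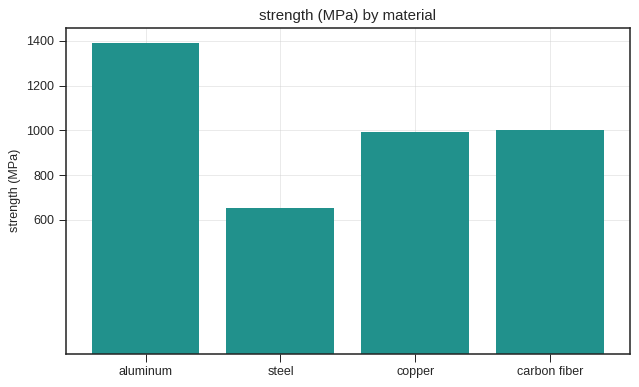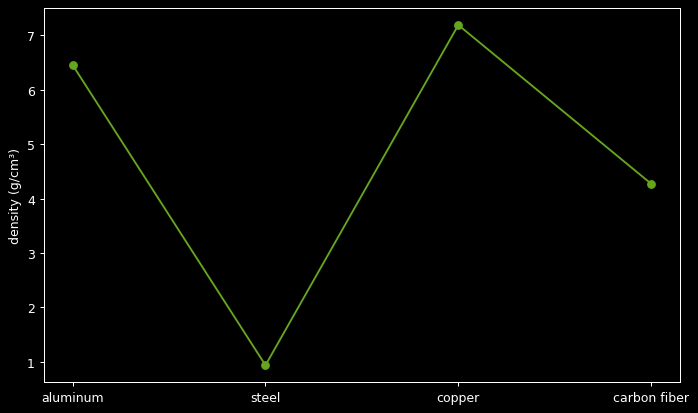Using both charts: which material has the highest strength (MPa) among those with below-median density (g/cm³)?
Chart 2 median density (g/cm³) ≈ 5; below-median materials: steel, carbon fiber. Among those, carbon fiber has the highest strength (MPa) (≈ 1000).

carbon fiber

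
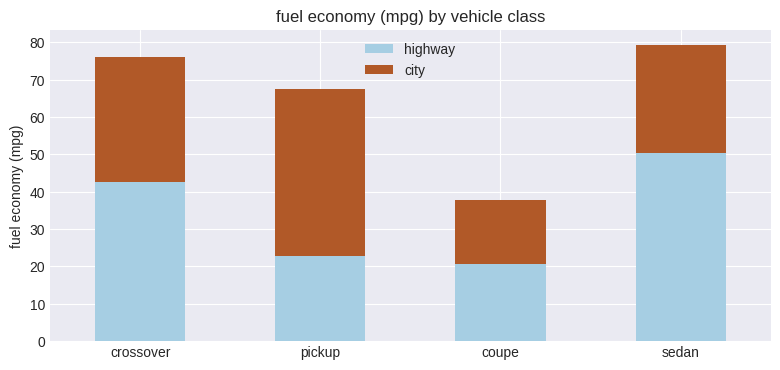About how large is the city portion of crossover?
city top ≈ 80, bottom ≈ 40; segment ≈ 40.

≈ 40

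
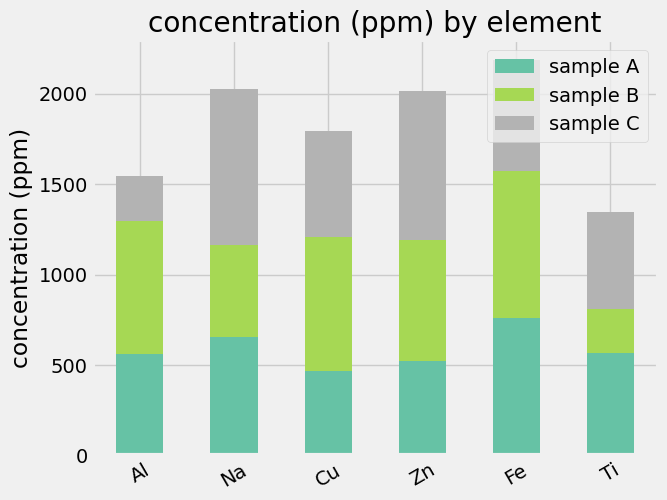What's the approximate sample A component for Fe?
sample A top ≈ 800, bottom ≈ 0; segment ≈ 800.

≈ 800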